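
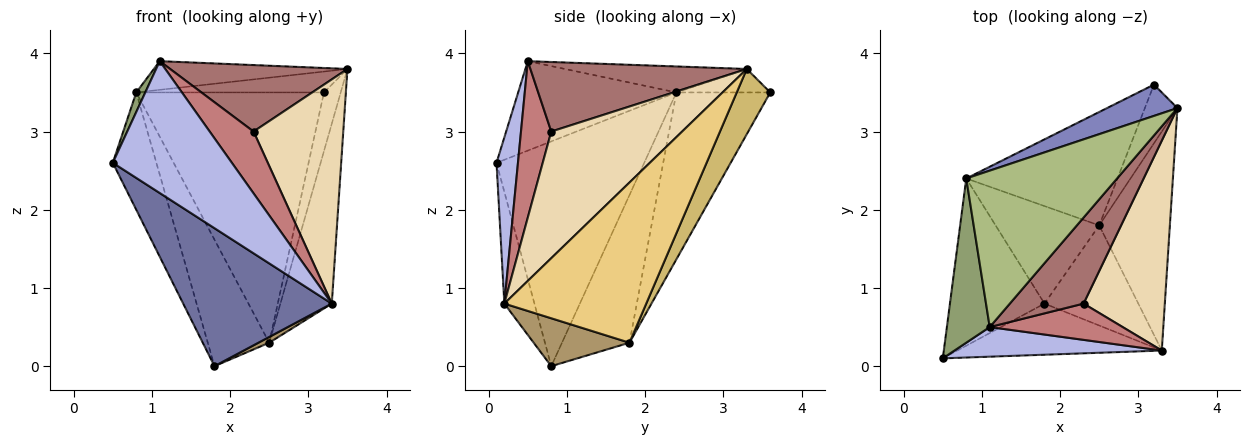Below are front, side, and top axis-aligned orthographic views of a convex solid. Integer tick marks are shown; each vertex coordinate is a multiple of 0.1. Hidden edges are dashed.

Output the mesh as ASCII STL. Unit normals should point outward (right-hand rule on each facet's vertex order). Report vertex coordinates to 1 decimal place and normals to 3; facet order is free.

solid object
 facet normal -0.186 -0.921 -0.341
  outer loop
   vertex 3.3 0.2 0.8
   vertex 0.5 0.1 2.6
   vertex 1.8 0.8 0.0
  endloop
 endfacet
 facet normal -0.267 0.535 0.802
  outer loop
   vertex 0.8 2.4 3.5
   vertex 3.5 3.3 3.8
   vertex 3.2 3.6 3.5
  endloop
 endfacet
 facet normal -0.889 0.262 -0.374
  outer loop
   vertex 0.8 2.4 3.5
   vertex 1.8 0.8 0.0
   vertex 0.5 0.1 2.6
  endloop
 endfacet
 facet normal 0.173 -0.961 0.216
  outer loop
   vertex 1.1 0.5 3.9
   vertex 0.5 0.1 2.6
   vertex 3.3 0.2 0.8
  endloop
 endfacet
 facet normal -0.901 -0.051 0.431
  outer loop
   vertex 1.1 0.5 3.9
   vertex 0.8 2.4 3.5
   vertex 0.5 0.1 2.6
  endloop
 endfacet
 facet normal -0.167 0.178 0.970
  outer loop
   vertex 1.1 0.5 3.9
   vertex 3.5 3.3 3.8
   vertex 0.8 2.4 3.5
  endloop
 endfacet
 facet normal -0.656 0.598 -0.461
  outer loop
   vertex 2.5 1.8 0.3
   vertex 1.8 0.8 0.0
   vertex 0.8 2.4 3.5
  endloop
 endfacet
 facet normal -0.414 0.829 -0.376
  outer loop
   vertex 2.5 1.8 0.3
   vertex 0.8 2.4 3.5
   vertex 3.2 3.6 3.5
  endloop
 endfacet
 facet normal 0.454 -0.051 -0.890
  outer loop
   vertex 2.5 1.8 0.3
   vertex 3.3 0.2 0.8
   vertex 1.8 0.8 0.0
  endloop
 endfacet
 facet normal 0.816 0.408 -0.408
  outer loop
   vertex 2.5 1.8 0.3
   vertex 3.2 3.6 3.5
   vertex 3.5 3.3 3.8
  endloop
 endfacet
 facet normal 0.869 0.315 -0.383
  outer loop
   vertex 2.5 1.8 0.3
   vertex 3.5 3.3 3.8
   vertex 3.3 0.2 0.8
  endloop
 endfacet
 facet normal 0.729 -0.500 0.468
  outer loop
   vertex 2.3 0.8 3.0
   vertex 3.3 0.2 0.8
   vertex 3.5 3.3 3.8
  endloop
 endfacet
 facet normal 0.598 -0.490 0.634
  outer loop
   vertex 2.3 0.8 3.0
   vertex 3.5 3.3 3.8
   vertex 1.1 0.5 3.9
  endloop
 endfacet
 facet normal 0.511 -0.741 0.435
  outer loop
   vertex 2.3 0.8 3.0
   vertex 1.1 0.5 3.9
   vertex 3.3 0.2 0.8
  endloop
 endfacet
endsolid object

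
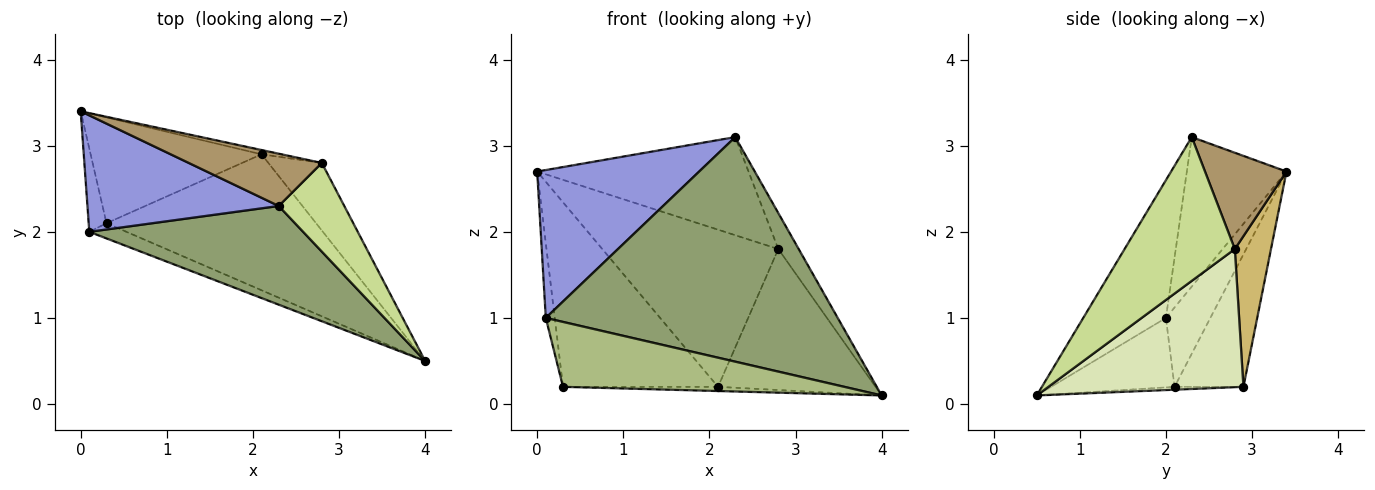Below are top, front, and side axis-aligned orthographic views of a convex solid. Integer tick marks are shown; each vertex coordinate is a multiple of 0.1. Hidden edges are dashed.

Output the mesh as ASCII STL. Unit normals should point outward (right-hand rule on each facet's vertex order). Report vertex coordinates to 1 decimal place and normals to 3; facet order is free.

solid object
 facet normal -0.360 0.809 -0.464
  outer loop
   vertex 2.1 2.9 0.2
   vertex 0.3 2.1 0.2
   vertex 0.0 3.4 2.7
  endloop
 endfacet
 facet normal -0.014 0.031 -0.999
  outer loop
   vertex 2.1 2.9 0.2
   vertex 4.0 0.5 0.1
   vertex 0.3 2.1 0.2
  endloop
 endfacet
 facet normal -0.435 -0.707 0.557
  outer loop
   vertex 0.1 2.0 1.0
   vertex 2.3 2.3 3.1
   vertex 0.0 3.4 2.7
  endloop
 endfacet
 facet normal -0.957 0.193 -0.215
  outer loop
   vertex 0.1 2.0 1.0
   vertex 0.0 3.4 2.7
   vertex 0.3 2.1 0.2
  endloop
 endfacet
 facet normal -0.251 -0.886 0.390
  outer loop
   vertex 0.1 2.0 1.0
   vertex 4.0 0.5 0.1
   vertex 2.3 2.3 3.1
  endloop
 endfacet
 facet normal -0.393 -0.895 -0.210
  outer loop
   vertex 0.1 2.0 1.0
   vertex 0.3 2.1 0.2
   vertex 4.0 0.5 0.1
  endloop
 endfacet
 facet normal 0.897 0.166 0.409
  outer loop
   vertex 2.8 2.8 1.8
   vertex 2.3 2.3 3.1
   vertex 4.0 0.5 0.1
  endloop
 endfacet
 facet normal 0.745 0.602 -0.288
  outer loop
   vertex 2.8 2.8 1.8
   vertex 4.0 0.5 0.1
   vertex 2.1 2.9 0.2
  endloop
 endfacet
 facet normal 0.322 0.835 0.445
  outer loop
   vertex 2.8 2.8 1.8
   vertex 0.0 3.4 2.7
   vertex 2.3 2.3 3.1
  endloop
 endfacet
 facet normal 0.201 0.979 -0.027
  outer loop
   vertex 2.8 2.8 1.8
   vertex 2.1 2.9 0.2
   vertex 0.0 3.4 2.7
  endloop
 endfacet
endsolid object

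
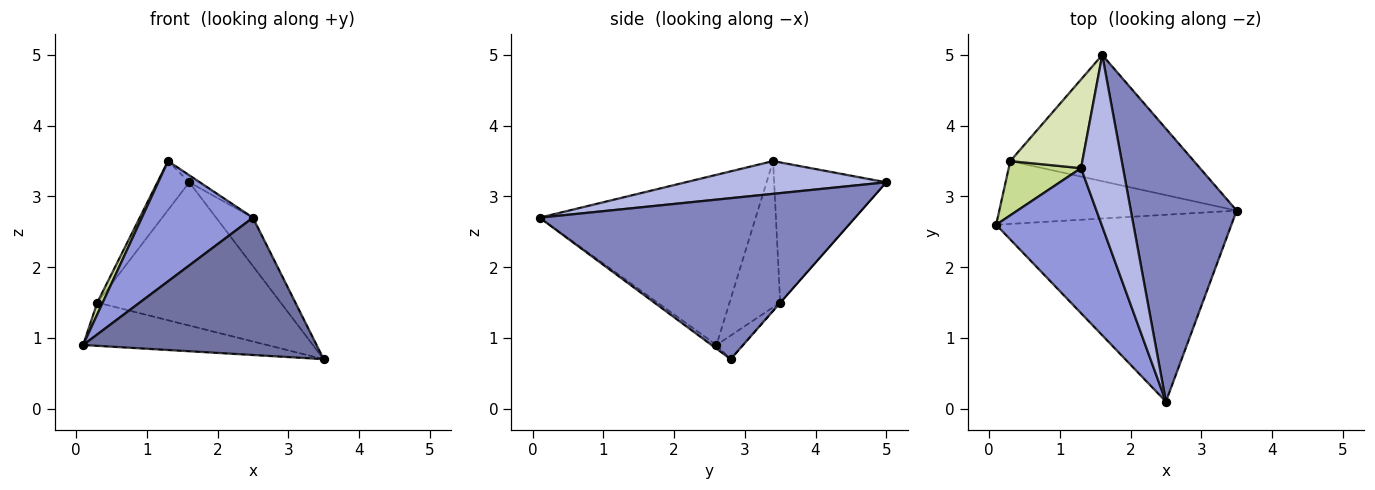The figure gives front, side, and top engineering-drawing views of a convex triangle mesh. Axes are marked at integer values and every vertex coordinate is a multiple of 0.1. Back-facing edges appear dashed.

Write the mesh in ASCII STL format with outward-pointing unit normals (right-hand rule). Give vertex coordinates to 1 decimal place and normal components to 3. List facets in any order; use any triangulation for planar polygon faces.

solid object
 facet normal -0.013 -0.592 -0.806
  outer loop
   vertex 2.5 0.1 2.7
   vertex 0.1 2.6 0.9
   vertex 3.5 2.8 0.7
  endloop
 endfacet
 facet normal 0.832 0.097 0.547
  outer loop
   vertex 1.6 5.0 3.2
   vertex 2.5 0.1 2.7
   vertex 3.5 2.8 0.7
  endloop
 endfacet
 facet normal -0.779 -0.400 0.483
  outer loop
   vertex 1.3 3.4 3.5
   vertex 0.1 2.6 0.9
   vertex 2.5 0.1 2.7
  endloop
 endfacet
 facet normal 0.615 0.032 0.788
  outer loop
   vertex 1.3 3.4 3.5
   vertex 2.5 0.1 2.7
   vertex 1.6 5.0 3.2
  endloop
 endfacet
 facet normal -0.082 0.565 -0.821
  outer loop
   vertex 0.3 3.5 1.5
   vertex 3.5 2.8 0.7
   vertex 0.1 2.6 0.9
  endloop
 endfacet
 facet normal -0.001 0.750 -0.661
  outer loop
   vertex 0.3 3.5 1.5
   vertex 1.6 5.0 3.2
   vertex 3.5 2.8 0.7
  endloop
 endfacet
 facet normal -0.892 -0.096 0.441
  outer loop
   vertex 0.3 3.5 1.5
   vertex 0.1 2.6 0.9
   vertex 1.3 3.4 3.5
  endloop
 endfacet
 facet normal -0.862 0.245 0.443
  outer loop
   vertex 0.3 3.5 1.5
   vertex 1.3 3.4 3.5
   vertex 1.6 5.0 3.2
  endloop
 endfacet
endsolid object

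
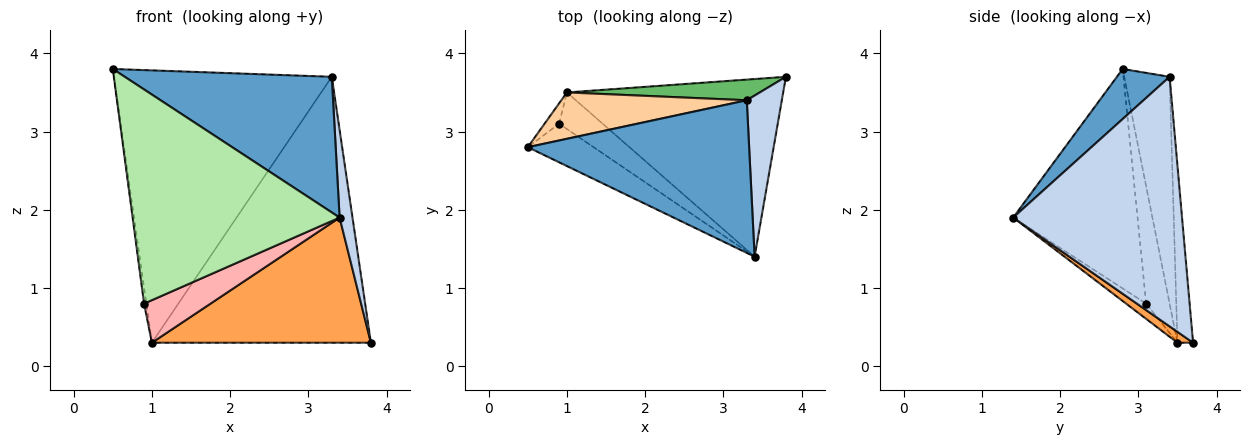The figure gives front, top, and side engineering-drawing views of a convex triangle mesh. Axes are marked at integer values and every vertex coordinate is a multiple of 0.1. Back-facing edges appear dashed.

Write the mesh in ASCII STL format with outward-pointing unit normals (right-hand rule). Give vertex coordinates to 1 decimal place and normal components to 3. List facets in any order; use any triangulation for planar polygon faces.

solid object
 facet normal 0.167 -0.655 0.737
  outer loop
   vertex 3.3 3.4 3.7
   vertex 0.5 2.8 3.8
   vertex 3.4 1.4 1.9
  endloop
 endfacet
 facet normal 0.987 -0.075 0.139
  outer loop
   vertex 3.3 3.4 3.7
   vertex 3.4 1.4 1.9
   vertex 3.8 3.7 0.3
  endloop
 endfacet
 facet normal 0.041 -0.575 -0.817
  outer loop
   vertex 1.0 3.5 0.3
   vertex 3.8 3.7 0.3
   vertex 3.4 1.4 1.9
  endloop
 endfacet
 facet normal -0.201 0.966 0.164
  outer loop
   vertex 1.0 3.5 0.3
   vertex 0.5 2.8 3.8
   vertex 3.3 3.4 3.7
  endloop
 endfacet
 facet normal -0.071 0.994 0.077
  outer loop
   vertex 1.0 3.5 0.3
   vertex 3.3 3.4 3.7
   vertex 3.8 3.7 0.3
  endloop
 endfacet
 facet normal -0.509 -0.847 -0.153
  outer loop
   vertex 0.9 3.1 0.8
   vertex 3.4 1.4 1.9
   vertex 0.5 2.8 3.8
  endloop
 endfacet
 facet normal -0.988 0.094 -0.122
  outer loop
   vertex 0.9 3.1 0.8
   vertex 0.5 2.8 3.8
   vertex 1.0 3.5 0.3
  endloop
 endfacet
 facet normal -0.223 -0.739 -0.636
  outer loop
   vertex 0.9 3.1 0.8
   vertex 1.0 3.5 0.3
   vertex 3.4 1.4 1.9
  endloop
 endfacet
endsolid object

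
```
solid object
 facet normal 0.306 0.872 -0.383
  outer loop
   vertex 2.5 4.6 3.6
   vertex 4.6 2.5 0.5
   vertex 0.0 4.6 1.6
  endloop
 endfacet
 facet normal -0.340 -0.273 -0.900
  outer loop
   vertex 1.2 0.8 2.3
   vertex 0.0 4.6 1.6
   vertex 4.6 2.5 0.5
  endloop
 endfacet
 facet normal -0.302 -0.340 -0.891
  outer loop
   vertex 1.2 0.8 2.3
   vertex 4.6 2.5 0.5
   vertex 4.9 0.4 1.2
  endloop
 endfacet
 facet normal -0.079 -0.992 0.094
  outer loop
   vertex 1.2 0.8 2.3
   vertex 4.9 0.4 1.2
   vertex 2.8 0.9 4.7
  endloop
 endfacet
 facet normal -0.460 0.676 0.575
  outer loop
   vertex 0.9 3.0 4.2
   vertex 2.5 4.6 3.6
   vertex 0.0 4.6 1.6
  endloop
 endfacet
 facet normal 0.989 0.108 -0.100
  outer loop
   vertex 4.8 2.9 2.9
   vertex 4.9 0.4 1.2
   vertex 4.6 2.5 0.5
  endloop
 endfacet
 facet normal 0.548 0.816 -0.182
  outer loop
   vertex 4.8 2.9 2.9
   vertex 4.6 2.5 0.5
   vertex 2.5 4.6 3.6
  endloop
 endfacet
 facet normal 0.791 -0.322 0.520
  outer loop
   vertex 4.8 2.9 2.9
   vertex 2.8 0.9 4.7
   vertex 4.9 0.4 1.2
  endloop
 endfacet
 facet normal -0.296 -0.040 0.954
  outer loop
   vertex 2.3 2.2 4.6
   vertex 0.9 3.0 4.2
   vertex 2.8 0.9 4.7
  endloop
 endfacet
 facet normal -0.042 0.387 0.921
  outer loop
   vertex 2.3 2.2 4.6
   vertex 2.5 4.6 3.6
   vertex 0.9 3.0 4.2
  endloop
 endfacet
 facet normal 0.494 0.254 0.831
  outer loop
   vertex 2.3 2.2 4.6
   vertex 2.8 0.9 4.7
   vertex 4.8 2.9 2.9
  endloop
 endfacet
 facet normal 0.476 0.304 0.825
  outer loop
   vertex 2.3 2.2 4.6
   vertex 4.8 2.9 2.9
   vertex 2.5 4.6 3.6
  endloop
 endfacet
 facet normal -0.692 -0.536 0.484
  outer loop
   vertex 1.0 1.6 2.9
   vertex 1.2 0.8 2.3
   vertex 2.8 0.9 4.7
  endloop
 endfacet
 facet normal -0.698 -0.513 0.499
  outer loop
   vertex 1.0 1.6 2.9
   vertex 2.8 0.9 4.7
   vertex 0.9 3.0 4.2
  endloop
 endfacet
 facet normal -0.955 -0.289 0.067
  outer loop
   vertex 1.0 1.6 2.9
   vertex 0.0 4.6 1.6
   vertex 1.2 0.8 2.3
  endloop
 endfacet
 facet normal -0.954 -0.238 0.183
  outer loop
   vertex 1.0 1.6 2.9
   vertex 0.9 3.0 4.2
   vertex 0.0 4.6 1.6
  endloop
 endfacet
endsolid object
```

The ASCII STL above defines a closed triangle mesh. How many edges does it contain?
24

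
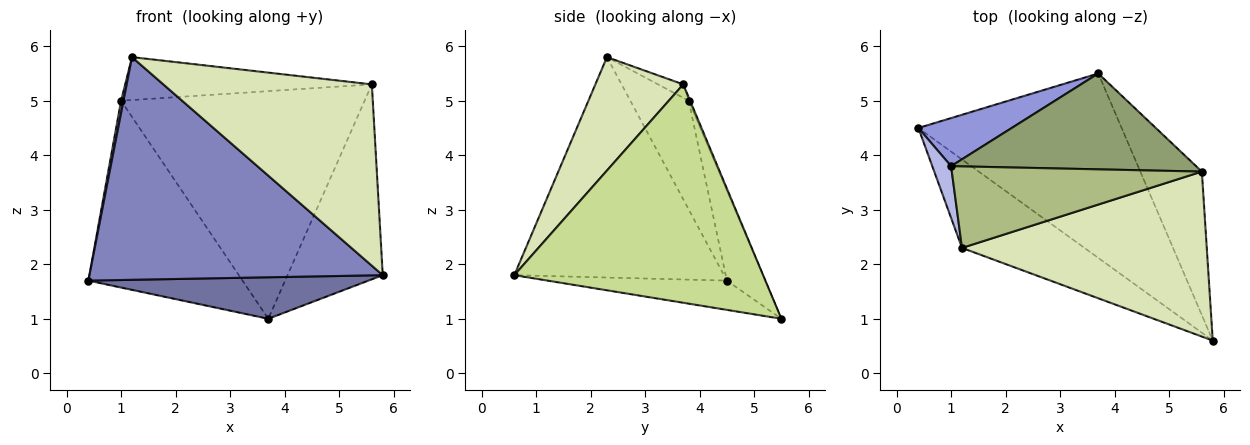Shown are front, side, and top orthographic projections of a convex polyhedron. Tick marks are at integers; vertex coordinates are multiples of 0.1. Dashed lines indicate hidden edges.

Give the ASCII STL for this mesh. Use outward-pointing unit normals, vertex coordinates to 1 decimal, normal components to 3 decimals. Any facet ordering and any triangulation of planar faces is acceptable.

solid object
 facet normal -0.139 -0.217 -0.966
  outer loop
   vertex 3.7 5.5 1.0
   vertex 5.8 0.6 1.8
   vertex 0.4 4.5 1.7
  endloop
 endfacet
 facet normal -0.553 -0.774 -0.307
  outer loop
   vertex 1.2 2.3 5.8
   vertex 0.4 4.5 1.7
   vertex 5.8 0.6 1.8
  endloop
 endfacet
 facet normal -0.234 0.942 0.242
  outer loop
   vertex 1.0 3.8 5.0
   vertex 3.7 5.5 1.0
   vertex 0.4 4.5 1.7
  endloop
 endfacet
 facet normal -0.985 -0.040 0.170
  outer loop
   vertex 1.0 3.8 5.0
   vertex 0.4 4.5 1.7
   vertex 1.2 2.3 5.8
  endloop
 endfacet
 facet normal -0.005 0.922 0.388
  outer loop
   vertex 5.6 3.7 5.3
   vertex 3.7 5.5 1.0
   vertex 1.0 3.8 5.0
  endloop
 endfacet
 facet normal -0.048 0.465 0.884
  outer loop
   vertex 5.6 3.7 5.3
   vertex 1.0 3.8 5.0
   vertex 1.2 2.3 5.8
  endloop
 endfacet
 facet normal 0.903 0.346 -0.254
  outer loop
   vertex 5.6 3.7 5.3
   vertex 5.8 0.6 1.8
   vertex 3.7 5.5 1.0
  endloop
 endfacet
 facet normal 0.298 -0.706 0.642
  outer loop
   vertex 5.6 3.7 5.3
   vertex 1.2 2.3 5.8
   vertex 5.8 0.6 1.8
  endloop
 endfacet
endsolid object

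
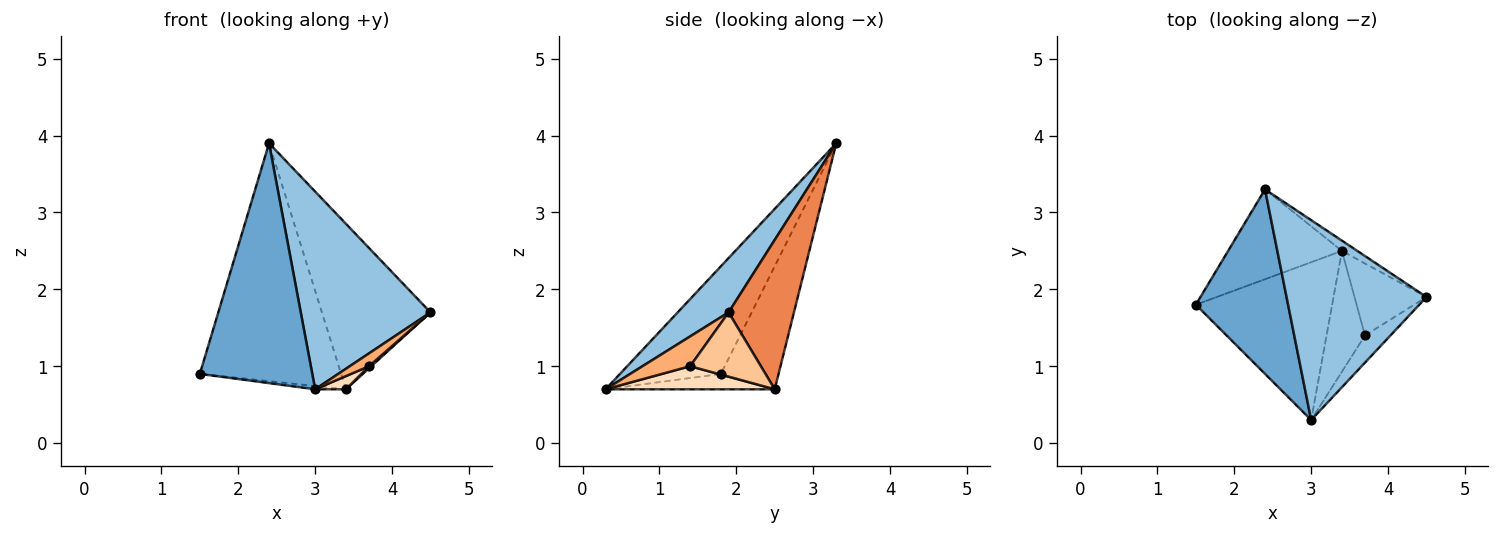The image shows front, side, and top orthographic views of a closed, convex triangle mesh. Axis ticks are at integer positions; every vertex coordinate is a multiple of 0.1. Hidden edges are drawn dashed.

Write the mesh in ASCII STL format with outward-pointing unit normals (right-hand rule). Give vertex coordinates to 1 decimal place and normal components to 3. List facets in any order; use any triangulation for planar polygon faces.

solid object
 facet normal -0.580 -0.646 0.497
  outer loop
   vertex 2.4 3.3 3.9
   vertex 1.5 1.8 0.9
   vertex 3.0 0.3 0.7
  endloop
 endfacet
 facet normal 0.266 -0.678 0.685
  outer loop
   vertex 2.4 3.3 3.9
   vertex 3.0 0.3 0.7
   vertex 4.5 1.9 1.7
  endloop
 endfacet
 facet normal -0.112 0.020 -0.993
  outer loop
   vertex 3.4 2.5 0.7
   vertex 3.0 0.3 0.7
   vertex 1.5 1.8 0.9
  endloop
 endfacet
 facet normal -0.357 0.874 -0.330
  outer loop
   vertex 3.4 2.5 0.7
   vertex 1.5 1.8 0.9
   vertex 2.4 3.3 3.9
  endloop
 endfacet
 facet normal 0.515 0.856 -0.053
  outer loop
   vertex 3.4 2.5 0.7
   vertex 2.4 3.3 3.9
   vertex 4.5 1.9 1.7
  endloop
 endfacet
 facet normal 0.727 -0.293 -0.621
  outer loop
   vertex 3.7 1.4 1.0
   vertex 4.5 1.9 1.7
   vertex 3.0 0.3 0.7
  endloop
 endfacet
 facet normal 0.666 -0.022 -0.746
  outer loop
   vertex 3.7 1.4 1.0
   vertex 3.4 2.5 0.7
   vertex 4.5 1.9 1.7
  endloop
 endfacet
 facet normal 0.512 -0.093 -0.854
  outer loop
   vertex 3.7 1.4 1.0
   vertex 3.0 0.3 0.7
   vertex 3.4 2.5 0.7
  endloop
 endfacet
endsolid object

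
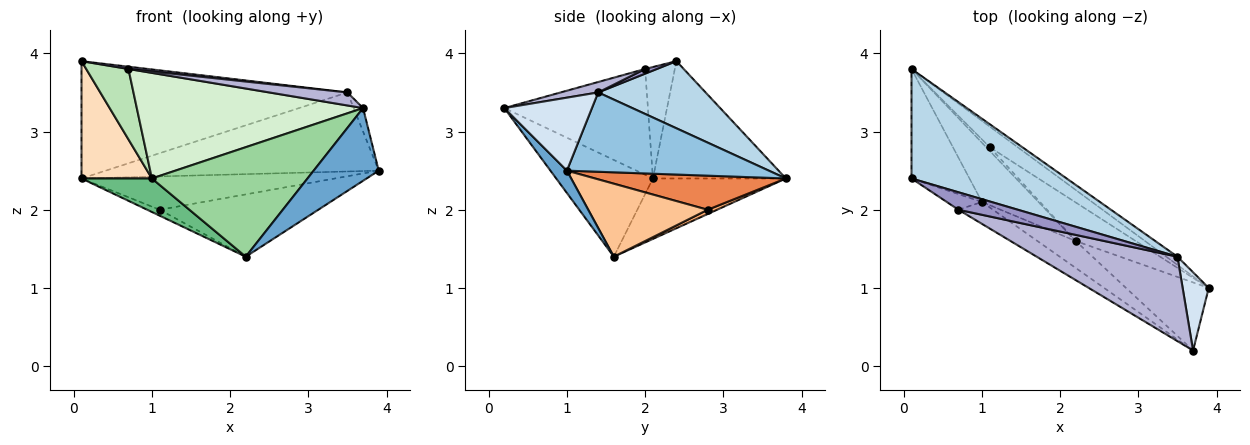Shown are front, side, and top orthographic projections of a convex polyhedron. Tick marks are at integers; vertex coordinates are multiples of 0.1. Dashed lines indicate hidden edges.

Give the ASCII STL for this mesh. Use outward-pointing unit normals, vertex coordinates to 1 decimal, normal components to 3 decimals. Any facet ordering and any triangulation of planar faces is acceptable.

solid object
 facet normal 0.182 -0.718 -0.672
  outer loop
   vertex 3.7 0.2 3.3
   vertex 2.2 1.6 1.4
   vertex 3.9 1.0 2.5
  endloop
 endfacet
 facet normal 0.593 0.801 -0.083
  outer loop
   vertex 3.5 1.4 3.5
   vertex 3.9 1.0 2.5
   vertex 0.1 3.8 2.4
  endloop
 endfacet
 facet normal 0.283 0.701 0.654
  outer loop
   vertex 3.5 1.4 3.5
   vertex 0.1 3.8 2.4
   vertex 0.1 2.4 3.9
  endloop
 endfacet
 facet normal 0.937 0.100 0.335
  outer loop
   vertex 3.5 1.4 3.5
   vertex 3.7 0.2 3.3
   vertex 3.9 1.0 2.5
  endloop
 endfacet
 facet normal 0.540 0.716 -0.442
  outer loop
   vertex 1.1 2.8 2.0
   vertex 0.1 3.8 2.4
   vertex 3.9 1.0 2.5
  endloop
 endfacet
 facet normal 0.537 0.716 -0.447
  outer loop
   vertex 1.1 2.8 2.0
   vertex 2.2 1.6 1.4
   vertex 0.1 3.8 2.4
  endloop
 endfacet
 facet normal 0.539 0.716 -0.443
  outer loop
   vertex 1.1 2.8 2.0
   vertex 3.9 1.0 2.5
   vertex 2.2 1.6 1.4
  endloop
 endfacet
 facet normal -0.810 -0.429 -0.400
  outer loop
   vertex 1.0 2.1 2.4
   vertex 0.1 2.4 3.9
   vertex 0.1 3.8 2.4
  endloop
 endfacet
 facet normal -0.681 -0.361 -0.637
  outer loop
   vertex 1.0 2.1 2.4
   vertex 0.1 3.8 2.4
   vertex 2.2 1.6 1.4
  endloop
 endfacet
 facet normal -0.517 -0.831 -0.205
  outer loop
   vertex 1.0 2.1 2.4
   vertex 2.2 1.6 1.4
   vertex 3.7 0.2 3.3
  endloop
 endfacet
 facet normal -0.566 -0.805 -0.179
  outer loop
   vertex 0.7 2.0 3.8
   vertex 0.1 2.4 3.9
   vertex 1.0 2.1 2.4
  endloop
 endfacet
 facet normal -0.528 -0.832 -0.172
  outer loop
   vertex 0.7 2.0 3.8
   vertex 1.0 2.1 2.4
   vertex 3.7 0.2 3.3
  endloop
 endfacet
 facet normal 0.078 -0.130 0.988
  outer loop
   vertex 0.7 2.0 3.8
   vertex 3.5 1.4 3.5
   vertex 0.1 2.4 3.9
  endloop
 endfacet
 facet normal 0.073 -0.152 0.986
  outer loop
   vertex 0.7 2.0 3.8
   vertex 3.7 0.2 3.3
   vertex 3.5 1.4 3.5
  endloop
 endfacet
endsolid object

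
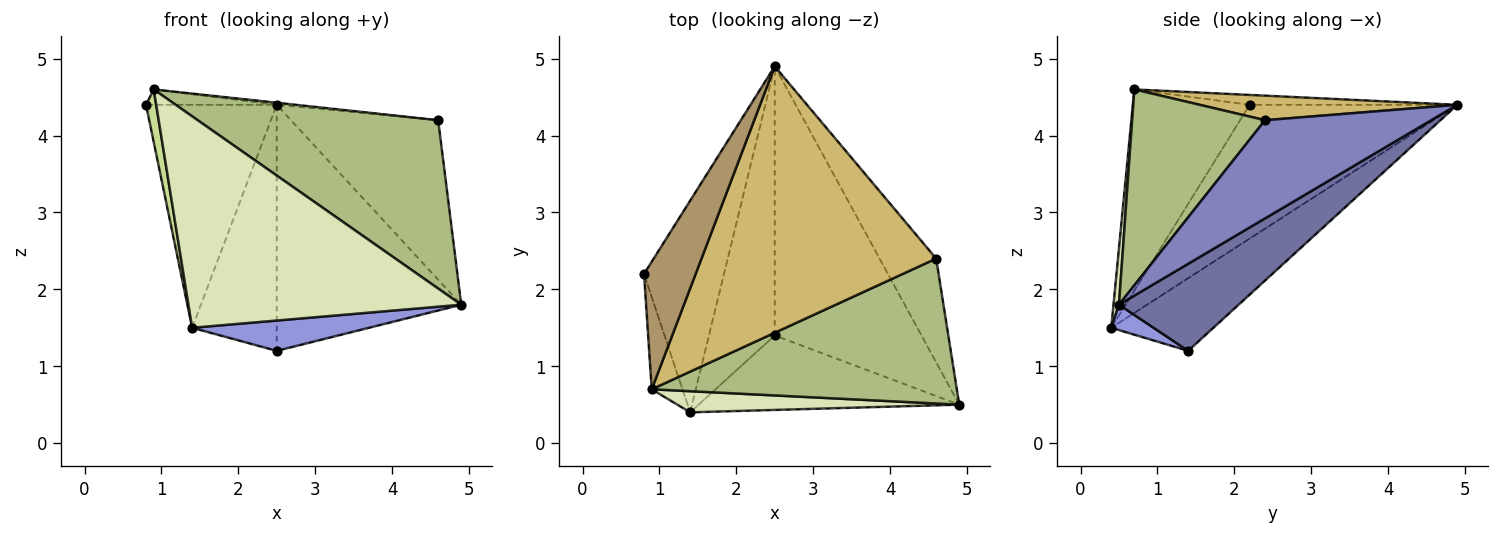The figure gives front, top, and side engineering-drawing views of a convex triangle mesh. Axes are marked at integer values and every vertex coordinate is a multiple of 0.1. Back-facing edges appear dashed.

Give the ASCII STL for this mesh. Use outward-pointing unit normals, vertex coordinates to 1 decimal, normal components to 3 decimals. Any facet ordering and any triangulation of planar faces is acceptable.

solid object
 facet normal 0.401 0.618 -0.676
  outer loop
   vertex 2.5 1.4 1.2
   vertex 2.5 4.9 4.4
   vertex 4.9 0.5 1.8
  endloop
 endfacet
 facet normal 0.687 0.609 -0.396
  outer loop
   vertex 4.6 2.4 4.2
   vertex 4.9 0.5 1.8
   vertex 2.5 4.9 4.4
  endloop
 endfacet
 facet normal 0.090 -0.376 -0.922
  outer loop
   vertex 1.4 0.4 1.5
   vertex 2.5 1.4 1.2
   vertex 4.9 0.5 1.8
  endloop
 endfacet
 facet normal -0.755 0.475 -0.451
  outer loop
   vertex 1.4 0.4 1.5
   vertex 0.8 2.2 4.4
   vertex 2.5 4.9 4.4
  endloop
 endfacet
 facet normal -0.632 0.523 -0.572
  outer loop
   vertex 1.4 0.4 1.5
   vertex 2.5 4.9 4.4
   vertex 2.5 1.4 1.2
  endloop
 endfacet
 facet normal 0.386 -0.699 0.602
  outer loop
   vertex 0.9 0.7 4.6
   vertex 4.9 0.5 1.8
   vertex 4.6 2.4 4.2
  endloop
 endfacet
 facet normal -0.985 -0.086 -0.151
  outer loop
   vertex 0.9 0.7 4.6
   vertex 0.8 2.2 4.4
   vertex 1.4 0.4 1.5
  endloop
 endfacet
 facet normal 0.020 -0.995 0.099
  outer loop
   vertex 0.9 0.7 4.6
   vertex 1.4 0.4 1.5
   vertex 4.9 0.5 1.8
  endloop
 endfacet
 facet normal -0.187 0.118 0.975
  outer loop
   vertex 0.9 0.7 4.6
   vertex 2.5 4.9 4.4
   vertex 0.8 2.2 4.4
  endloop
 endfacet
 facet normal 0.104 0.008 0.995
  outer loop
   vertex 0.9 0.7 4.6
   vertex 4.6 2.4 4.2
   vertex 2.5 4.9 4.4
  endloop
 endfacet
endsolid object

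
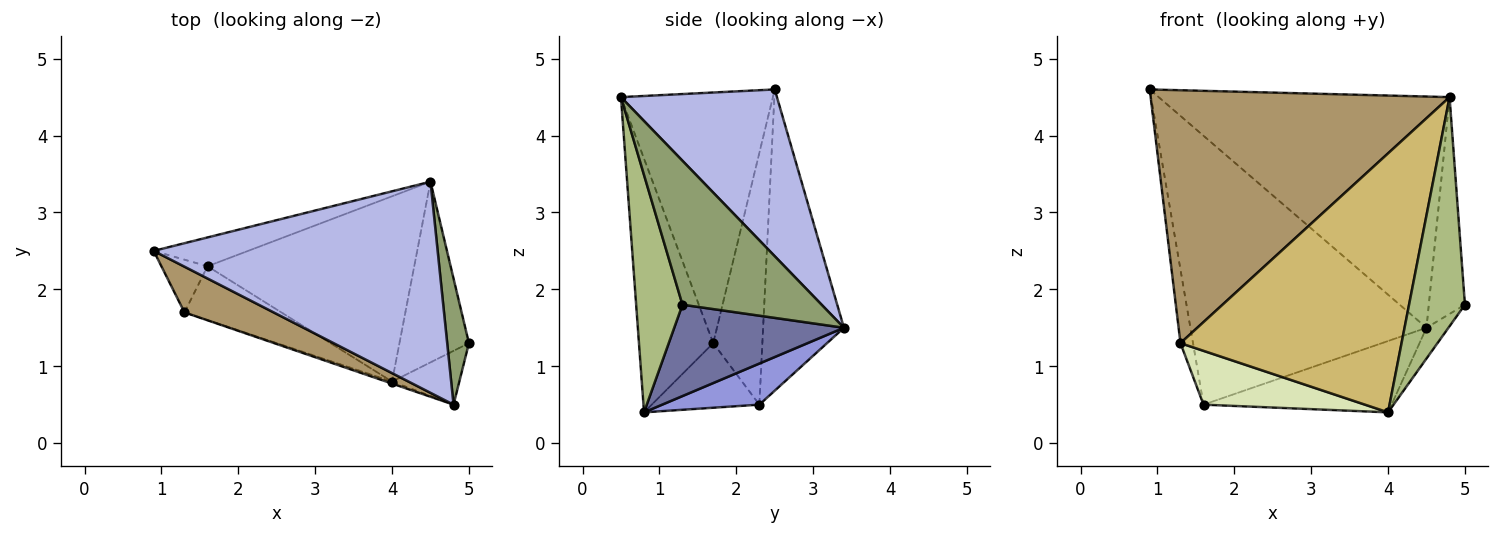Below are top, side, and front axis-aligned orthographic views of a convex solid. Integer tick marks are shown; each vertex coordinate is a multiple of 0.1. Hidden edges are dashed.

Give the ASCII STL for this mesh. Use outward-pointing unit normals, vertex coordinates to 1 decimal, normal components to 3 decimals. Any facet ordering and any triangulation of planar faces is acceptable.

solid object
 facet normal 0.792 0.102 -0.602
  outer loop
   vertex 4.0 0.8 0.4
   vertex 4.5 3.4 1.5
   vertex 5.0 1.3 1.8
  endloop
 endfacet
 facet normal -0.322 0.941 -0.101
  outer loop
   vertex 1.6 2.3 0.5
   vertex 0.9 2.5 4.6
   vertex 4.5 3.4 1.5
  endloop
 endfacet
 facet normal 0.182 0.353 -0.918
  outer loop
   vertex 1.6 2.3 0.5
   vertex 4.5 3.4 1.5
   vertex 4.0 0.8 0.4
  endloop
 endfacet
 facet normal 0.368 0.687 0.627
  outer loop
   vertex 4.8 0.5 4.5
   vertex 4.5 3.4 1.5
   vertex 0.9 2.5 4.6
  endloop
 endfacet
 facet normal 0.958 0.249 0.145
  outer loop
   vertex 4.8 0.5 4.5
   vertex 5.0 1.3 1.8
   vertex 4.5 3.4 1.5
  endloop
 endfacet
 facet normal 0.628 -0.758 -0.178
  outer loop
   vertex 4.8 0.5 4.5
   vertex 4.0 0.8 0.4
   vertex 5.0 1.3 1.8
  endloop
 endfacet
 facet normal -0.954 0.244 -0.175
  outer loop
   vertex 1.3 1.7 1.3
   vertex 0.9 2.5 4.6
   vertex 1.6 2.3 0.5
  endloop
 endfacet
 facet normal -0.426 -0.640 -0.640
  outer loop
   vertex 1.3 1.7 1.3
   vertex 1.6 2.3 0.5
   vertex 4.0 0.8 0.4
  endloop
 endfacet
 facet normal -0.447 -0.880 0.159
  outer loop
   vertex 1.3 1.7 1.3
   vertex 4.8 0.5 4.5
   vertex 0.9 2.5 4.6
  endloop
 endfacet
 facet normal -0.318 -0.948 -0.007
  outer loop
   vertex 1.3 1.7 1.3
   vertex 4.0 0.8 0.4
   vertex 4.8 0.5 4.5
  endloop
 endfacet
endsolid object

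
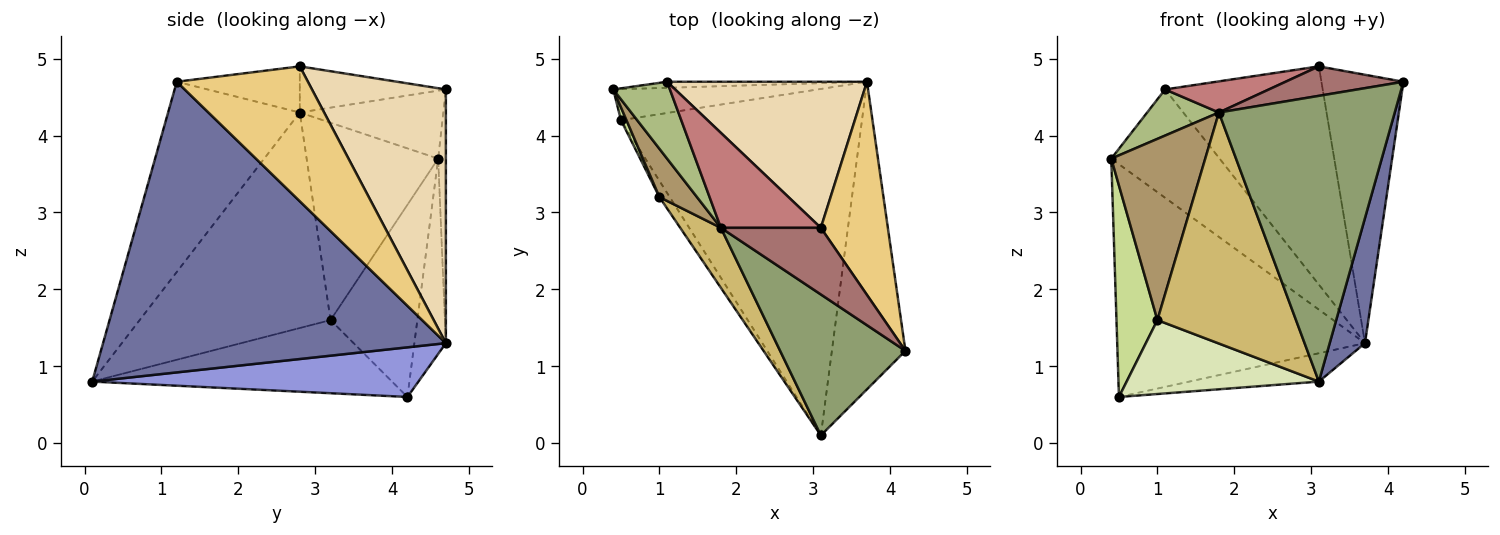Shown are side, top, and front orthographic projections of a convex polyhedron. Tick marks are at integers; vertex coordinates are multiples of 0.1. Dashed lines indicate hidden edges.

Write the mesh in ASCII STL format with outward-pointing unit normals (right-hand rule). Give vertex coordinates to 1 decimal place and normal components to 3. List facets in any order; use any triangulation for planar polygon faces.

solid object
 facet normal 0.965 -0.099 -0.244
  outer loop
   vertex 3.1 0.1 0.8
   vertex 3.7 4.7 1.3
   vertex 4.2 1.2 4.7
  endloop
 endfacet
 facet normal -0.125 0.983 -0.131
  outer loop
   vertex 0.5 4.2 0.6
   vertex 0.4 4.6 3.7
   vertex 3.7 4.7 1.3
  endloop
 endfacet
 facet normal 0.201 0.080 -0.976
  outer loop
   vertex 0.5 4.2 0.6
   vertex 3.7 4.7 1.3
   vertex 3.1 0.1 0.8
  endloop
 endfacet
 facet normal -0.071 0.996 -0.056
  outer loop
   vertex 1.1 4.7 4.6
   vertex 3.7 4.7 1.3
   vertex 0.4 4.6 3.7
  endloop
 endfacet
 facet normal -0.558 -0.745 0.367
  outer loop
   vertex 1.8 2.8 4.3
   vertex 3.1 0.1 0.8
   vertex 4.2 1.2 4.7
  endloop
 endfacet
 facet normal -0.717 -0.359 0.598
  outer loop
   vertex 1.8 2.8 4.3
   vertex 1.1 4.7 4.6
   vertex 0.4 4.6 3.7
  endloop
 endfacet
 facet normal -0.904 -0.426 0.026
  outer loop
   vertex 1.0 3.2 1.6
   vertex 0.4 4.6 3.7
   vertex 0.5 4.2 0.6
  endloop
 endfacet
 facet normal -0.836 -0.536 -0.118
  outer loop
   vertex 1.0 3.2 1.6
   vertex 0.5 4.2 0.6
   vertex 3.1 0.1 0.8
  endloop
 endfacet
 facet normal -0.804 -0.574 0.153
  outer loop
   vertex 1.0 3.2 1.6
   vertex 1.8 2.8 4.3
   vertex 0.4 4.6 3.7
  endloop
 endfacet
 facet normal -0.800 -0.581 0.151
  outer loop
   vertex 1.0 3.2 1.6
   vertex 3.1 0.1 0.8
   vertex 1.8 2.8 4.3
  endloop
 endfacet
 facet normal 0.781 0.489 0.388
  outer loop
   vertex 3.1 2.8 4.9
   vertex 4.2 1.2 4.7
   vertex 3.7 4.7 1.3
  endloop
 endfacet
 facet normal 0.577 0.679 0.454
  outer loop
   vertex 3.1 2.8 4.9
   vertex 3.7 4.7 1.3
   vertex 1.1 4.7 4.6
  endloop
 endfacet
 facet normal -0.389 -0.373 0.843
  outer loop
   vertex 3.1 2.8 4.9
   vertex 1.8 2.8 4.3
   vertex 4.2 1.2 4.7
  endloop
 endfacet
 facet normal -0.402 -0.285 0.870
  outer loop
   vertex 3.1 2.8 4.9
   vertex 1.1 4.7 4.6
   vertex 1.8 2.8 4.3
  endloop
 endfacet
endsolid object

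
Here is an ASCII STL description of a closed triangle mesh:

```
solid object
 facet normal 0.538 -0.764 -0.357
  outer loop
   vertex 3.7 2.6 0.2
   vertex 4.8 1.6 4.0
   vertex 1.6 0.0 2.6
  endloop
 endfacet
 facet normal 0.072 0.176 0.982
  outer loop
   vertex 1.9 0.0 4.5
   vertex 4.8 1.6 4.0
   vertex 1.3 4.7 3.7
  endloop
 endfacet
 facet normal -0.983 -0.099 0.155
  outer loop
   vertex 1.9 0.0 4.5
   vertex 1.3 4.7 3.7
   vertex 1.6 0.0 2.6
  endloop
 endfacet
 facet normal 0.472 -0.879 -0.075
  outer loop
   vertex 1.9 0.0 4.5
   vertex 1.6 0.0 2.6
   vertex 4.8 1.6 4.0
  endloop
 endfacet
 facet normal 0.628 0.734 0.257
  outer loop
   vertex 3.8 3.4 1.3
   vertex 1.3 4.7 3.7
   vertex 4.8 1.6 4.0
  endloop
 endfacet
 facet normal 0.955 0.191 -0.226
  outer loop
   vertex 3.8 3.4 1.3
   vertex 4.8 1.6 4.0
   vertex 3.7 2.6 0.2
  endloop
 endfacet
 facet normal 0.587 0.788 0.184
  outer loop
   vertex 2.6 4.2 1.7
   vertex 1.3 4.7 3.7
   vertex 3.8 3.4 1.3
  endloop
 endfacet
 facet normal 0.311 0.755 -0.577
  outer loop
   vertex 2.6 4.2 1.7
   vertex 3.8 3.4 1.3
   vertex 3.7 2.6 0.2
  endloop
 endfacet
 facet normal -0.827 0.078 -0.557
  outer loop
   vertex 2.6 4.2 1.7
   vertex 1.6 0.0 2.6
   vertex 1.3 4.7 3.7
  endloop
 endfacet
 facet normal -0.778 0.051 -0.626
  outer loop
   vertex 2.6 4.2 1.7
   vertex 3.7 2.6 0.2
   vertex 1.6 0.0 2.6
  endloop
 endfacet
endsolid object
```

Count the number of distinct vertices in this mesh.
7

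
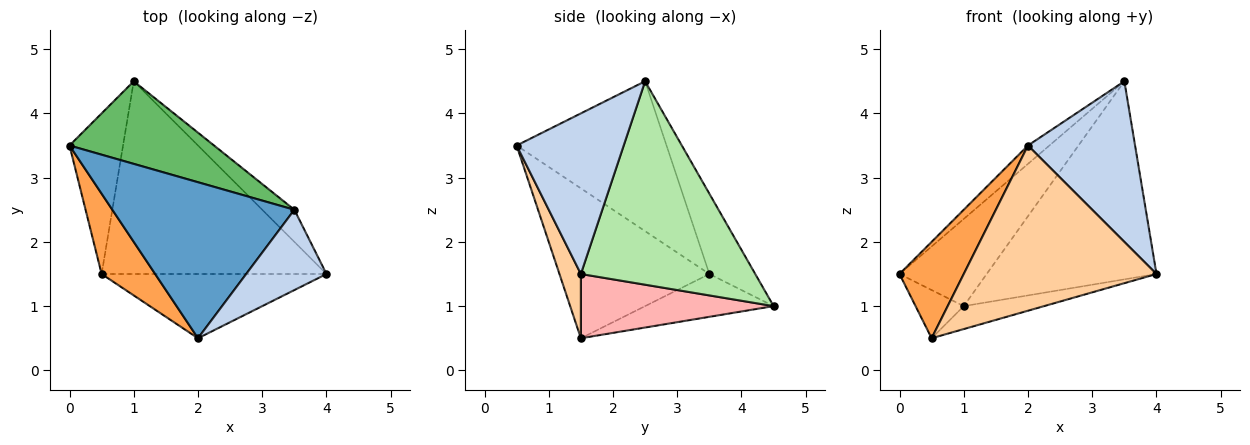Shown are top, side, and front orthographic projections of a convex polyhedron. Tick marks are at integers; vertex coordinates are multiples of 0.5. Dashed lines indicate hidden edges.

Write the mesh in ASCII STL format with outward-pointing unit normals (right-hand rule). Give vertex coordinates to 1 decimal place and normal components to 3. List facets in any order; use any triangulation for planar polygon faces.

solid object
 facet normal -0.633 0.090 0.769
  outer loop
   vertex 3.5 2.5 4.5
   vertex 0.0 3.5 1.5
   vertex 2.0 0.5 3.5
  endloop
 endfacet
 facet normal 0.667 -0.667 0.333
  outer loop
   vertex 3.5 2.5 4.5
   vertex 2.0 0.5 3.5
   vertex 4.0 1.5 1.5
  endloop
 endfacet
 facet normal -0.873 -0.374 0.312
  outer loop
   vertex 0.5 1.5 0.5
   vertex 2.0 0.5 3.5
   vertex 0.0 3.5 1.5
  endloop
 endfacet
 facet normal 0.103 -0.927 -0.361
  outer loop
   vertex 0.5 1.5 0.5
   vertex 4.0 1.5 1.5
   vertex 2.0 0.5 3.5
  endloop
 endfacet
 facet normal -0.357 0.678 0.642
  outer loop
   vertex 1.0 4.5 1.0
   vertex 0.0 3.5 1.5
   vertex 3.5 2.5 4.5
  endloop
 endfacet
 facet normal 0.712 0.693 -0.112
  outer loop
   vertex 1.0 4.5 1.0
   vertex 3.5 2.5 4.5
   vertex 4.0 1.5 1.5
  endloop
 endfacet
 facet normal -0.608 0.228 -0.760
  outer loop
   vertex 1.0 4.5 1.0
   vertex 0.5 1.5 0.5
   vertex 0.0 3.5 1.5
  endloop
 endfacet
 facet normal 0.273 0.114 -0.955
  outer loop
   vertex 1.0 4.5 1.0
   vertex 4.0 1.5 1.5
   vertex 0.5 1.5 0.5
  endloop
 endfacet
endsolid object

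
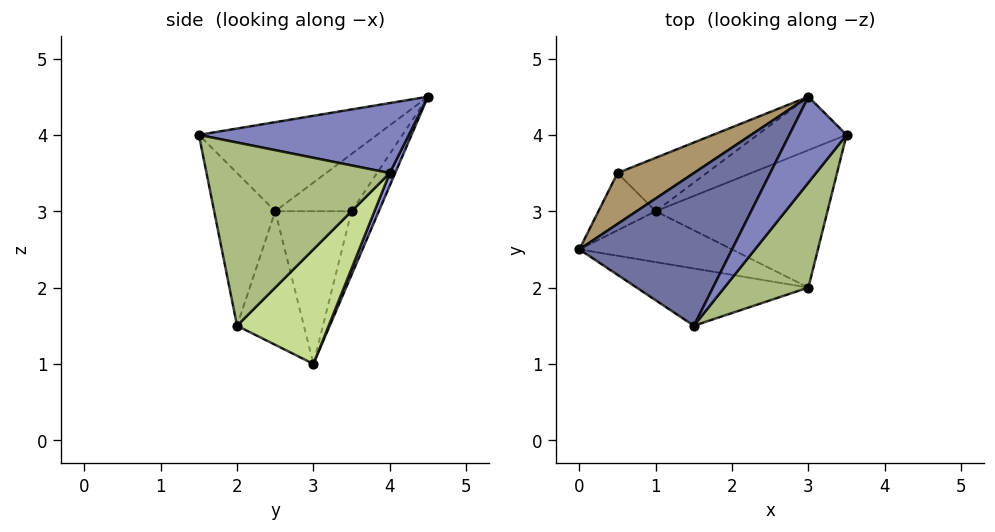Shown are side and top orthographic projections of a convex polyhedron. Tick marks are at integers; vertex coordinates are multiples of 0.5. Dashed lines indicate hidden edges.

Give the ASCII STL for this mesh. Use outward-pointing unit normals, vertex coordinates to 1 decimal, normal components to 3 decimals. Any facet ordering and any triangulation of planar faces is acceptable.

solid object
 facet normal -0.501 0.107 0.859
  outer loop
   vertex 3.0 4.5 4.5
   vertex 0.0 2.5 3.0
   vertex 1.5 1.5 4.0
  endloop
 endfacet
 facet normal 0.694 -0.442 0.568
  outer loop
   vertex 3.0 4.5 4.5
   vertex 1.5 1.5 4.0
   vertex 3.5 4.0 3.5
  endloop
 endfacet
 facet normal 0.060 0.905 -0.422
  outer loop
   vertex 3.0 4.5 4.5
   vertex 3.5 4.0 3.5
   vertex 1.0 3.0 1.0
  endloop
 endfacet
 facet normal -0.330 -0.868 -0.372
  outer loop
   vertex 3.0 2.0 1.5
   vertex 1.5 1.5 4.0
   vertex 0.0 2.5 3.0
  endloop
 endfacet
 facet normal -0.335 -0.861 -0.383
  outer loop
   vertex 3.0 2.0 1.5
   vertex 0.0 2.5 3.0
   vertex 1.0 3.0 1.0
  endloop
 endfacet
 facet normal 0.764 -0.541 0.350
  outer loop
   vertex 3.0 2.0 1.5
   vertex 3.5 4.0 3.5
   vertex 1.5 1.5 4.0
  endloop
 endfacet
 facet normal 0.456 0.570 -0.684
  outer loop
   vertex 3.0 2.0 1.5
   vertex 1.0 3.0 1.0
   vertex 3.5 4.0 3.5
  endloop
 endfacet
 facet normal -0.848 0.424 -0.318
  outer loop
   vertex 0.5 3.5 3.0
   vertex 1.0 3.0 1.0
   vertex 0.0 2.5 3.0
  endloop
 endfacet
 facet normal -0.575 0.287 0.766
  outer loop
   vertex 0.5 3.5 3.0
   vertex 0.0 2.5 3.0
   vertex 3.0 4.5 4.5
  endloop
 endfacet
 facet normal -0.204 0.937 -0.285
  outer loop
   vertex 0.5 3.5 3.0
   vertex 3.0 4.5 4.5
   vertex 1.0 3.0 1.0
  endloop
 endfacet
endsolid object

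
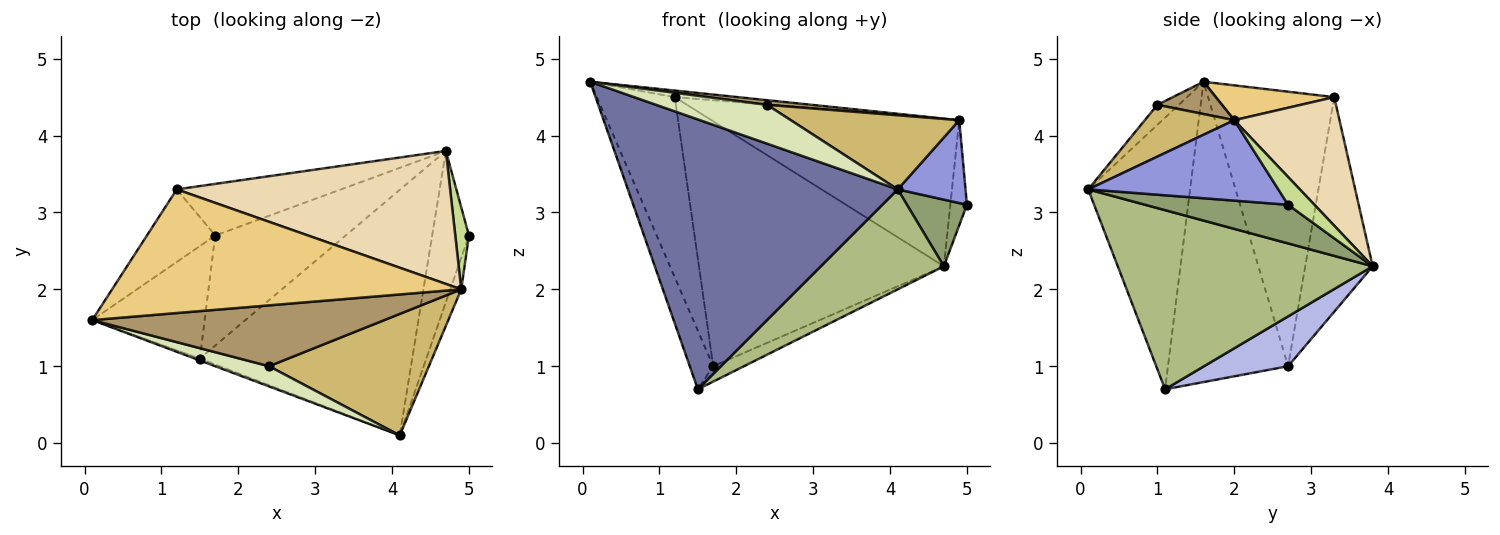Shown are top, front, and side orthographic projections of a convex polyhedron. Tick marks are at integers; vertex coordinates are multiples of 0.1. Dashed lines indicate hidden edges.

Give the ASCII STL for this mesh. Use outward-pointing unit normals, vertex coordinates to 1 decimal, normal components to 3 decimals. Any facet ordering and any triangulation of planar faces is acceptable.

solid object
 facet normal -0.353 -0.936 -0.007
  outer loop
   vertex 1.5 1.1 0.7
   vertex 4.1 0.1 3.3
   vertex 0.1 1.6 4.7
  endloop
 endfacet
 facet normal -0.921 0.180 -0.345
  outer loop
   vertex 1.7 2.7 1.0
   vertex 1.5 1.1 0.7
   vertex 0.1 1.6 4.7
  endloop
 endfacet
 facet normal 0.934 -0.333 -0.127
  outer loop
   vertex 4.9 2.0 4.2
   vertex 4.1 0.1 3.3
   vertex 5.0 2.7 3.1
  endloop
 endfacet
 facet normal 0.354 0.129 -0.926
  outer loop
   vertex 4.7 3.8 2.3
   vertex 1.5 1.1 0.7
   vertex 1.7 2.7 1.0
  endloop
 endfacet
 facet normal 0.693 -0.291 -0.660
  outer loop
   vertex 4.7 3.8 2.3
   vertex 5.0 2.7 3.1
   vertex 4.1 0.1 3.3
  endloop
 endfacet
 facet normal 0.616 -0.297 -0.730
  outer loop
   vertex 4.7 3.8 2.3
   vertex 4.1 0.1 3.3
   vertex 1.5 1.1 0.7
  endloop
 endfacet
 facet normal 0.781 0.493 0.384
  outer loop
   vertex 4.7 3.8 2.3
   vertex 4.9 2.0 4.2
   vertex 5.0 2.7 3.1
  endloop
 endfacet
 facet normal -0.169 -0.875 0.455
  outer loop
   vertex 2.4 1.0 4.4
   vertex 0.1 1.6 4.7
   vertex 4.1 0.1 3.3
  endloop
 endfacet
 facet normal 0.110 -0.076 0.991
  outer loop
   vertex 2.4 1.0 4.4
   vertex 4.9 2.0 4.2
   vertex 0.1 1.6 4.7
  endloop
 endfacet
 facet normal 0.267 -0.502 0.823
  outer loop
   vertex 2.4 1.0 4.4
   vertex 4.1 0.1 3.3
   vertex 4.9 2.0 4.2
  endloop
 endfacet
 facet normal 0.099 0.053 0.994
  outer loop
   vertex 1.2 3.3 4.5
   vertex 0.1 1.6 4.7
   vertex 4.9 2.0 4.2
  endloop
 endfacet
 facet normal 0.301 0.708 0.639
  outer loop
   vertex 1.2 3.3 4.5
   vertex 4.9 2.0 4.2
   vertex 4.7 3.8 2.3
  endloop
 endfacet
 facet normal -0.832 0.514 -0.207
  outer loop
   vertex 1.2 3.3 4.5
   vertex 1.7 2.7 1.0
   vertex 0.1 1.6 4.7
  endloop
 endfacet
 facet normal -0.260 0.945 -0.199
  outer loop
   vertex 1.2 3.3 4.5
   vertex 4.7 3.8 2.3
   vertex 1.7 2.7 1.0
  endloop
 endfacet
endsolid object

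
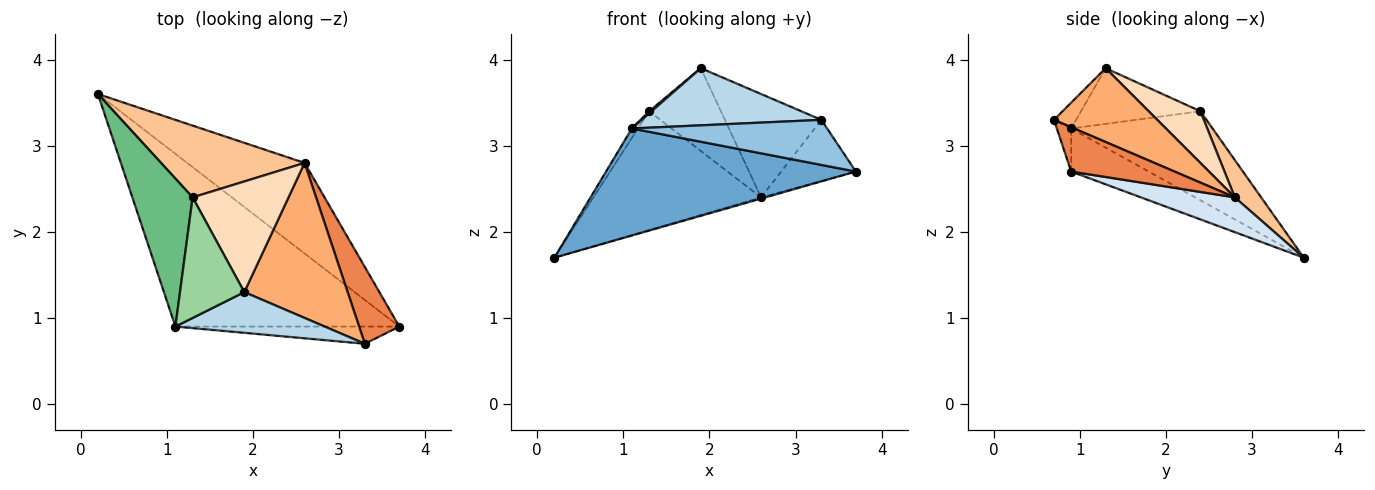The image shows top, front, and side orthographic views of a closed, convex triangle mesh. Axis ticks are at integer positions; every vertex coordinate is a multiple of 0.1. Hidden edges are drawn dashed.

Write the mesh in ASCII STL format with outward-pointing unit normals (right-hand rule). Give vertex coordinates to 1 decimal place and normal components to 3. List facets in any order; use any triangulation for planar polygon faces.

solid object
 facet normal -0.161 -0.520 -0.839
  outer loop
   vertex 1.1 0.9 3.2
   vertex 0.2 3.6 1.7
   vertex 3.7 0.9 2.7
  endloop
 endfacet
 facet normal -0.069 -0.932 -0.356
  outer loop
   vertex 1.1 0.9 3.2
   vertex 3.7 0.9 2.7
   vertex 3.3 0.7 3.3
  endloop
 endfacet
 facet normal -0.100 -0.810 0.577
  outer loop
   vertex 1.1 0.9 3.2
   vertex 3.3 0.7 3.3
   vertex 1.9 1.3 3.9
  endloop
 endfacet
 facet normal 0.284 0.013 -0.959
  outer loop
   vertex 2.6 2.8 2.4
   vertex 3.7 0.9 2.7
   vertex 0.2 3.6 1.7
  endloop
 endfacet
 facet normal 0.653 0.472 0.593
  outer loop
   vertex 2.6 2.8 2.4
   vertex 3.3 0.7 3.3
   vertex 3.7 0.9 2.7
  endloop
 endfacet
 facet normal 0.511 0.477 0.715
  outer loop
   vertex 2.6 2.8 2.4
   vertex 1.9 1.3 3.9
   vertex 3.3 0.7 3.3
  endloop
 endfacet
 facet normal 0.133 0.848 0.513
  outer loop
   vertex 1.3 2.4 3.4
   vertex 2.6 2.8 2.4
   vertex 0.2 3.6 1.7
  endloop
 endfacet
 facet normal 0.396 0.550 0.735
  outer loop
   vertex 1.3 2.4 3.4
   vertex 1.9 1.3 3.9
   vertex 2.6 2.8 2.4
  endloop
 endfacet
 facet normal -0.827 0.036 0.560
  outer loop
   vertex 1.3 2.4 3.4
   vertex 0.2 3.6 1.7
   vertex 1.1 0.9 3.2
  endloop
 endfacet
 facet normal -0.655 -0.013 0.756
  outer loop
   vertex 1.3 2.4 3.4
   vertex 1.1 0.9 3.2
   vertex 1.9 1.3 3.9
  endloop
 endfacet
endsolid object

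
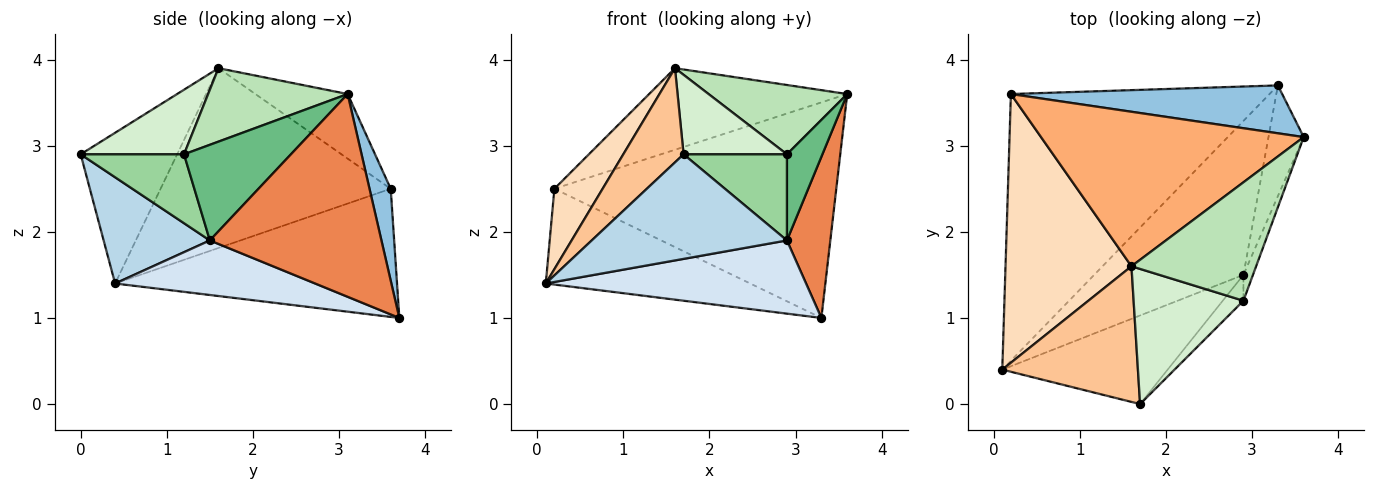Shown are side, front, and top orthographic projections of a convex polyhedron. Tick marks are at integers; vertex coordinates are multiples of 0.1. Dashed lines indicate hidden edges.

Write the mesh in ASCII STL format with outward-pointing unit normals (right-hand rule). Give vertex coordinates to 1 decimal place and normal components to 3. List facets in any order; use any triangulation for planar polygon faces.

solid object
 facet normal -0.423 0.306 -0.853
  outer loop
   vertex 0.2 3.6 2.5
   vertex 3.3 3.7 1.0
   vertex 0.1 0.4 1.4
  endloop
 endfacet
 facet normal 0.073 0.974 0.216
  outer loop
   vertex 0.2 3.6 2.5
   vertex 3.6 3.1 3.6
   vertex 3.3 3.7 1.0
  endloop
 endfacet
 facet normal 0.383 -0.705 -0.597
  outer loop
   vertex 2.9 1.5 1.9
   vertex 1.7 0.0 2.9
   vertex 0.1 0.4 1.4
  endloop
 endfacet
 facet normal 0.313 -0.408 -0.858
  outer loop
   vertex 2.9 1.5 1.9
   vertex 0.1 0.4 1.4
   vertex 3.3 3.7 1.0
  endloop
 endfacet
 facet normal 0.956 -0.242 -0.166
  outer loop
   vertex 2.9 1.5 1.9
   vertex 3.3 3.7 1.0
   vertex 3.6 3.1 3.6
  endloop
 endfacet
 facet normal -0.212 0.456 0.864
  outer loop
   vertex 1.6 1.6 3.9
   vertex 3.6 3.1 3.6
   vertex 0.2 3.6 2.5
  endloop
 endfacet
 facet normal -0.674 -0.421 0.607
  outer loop
   vertex 1.6 1.6 3.9
   vertex 0.1 0.4 1.4
   vertex 1.7 0.0 2.9
  endloop
 endfacet
 facet normal -0.807 -0.169 0.566
  outer loop
   vertex 1.6 1.6 3.9
   vertex 0.2 3.6 2.5
   vertex 0.1 0.4 1.4
  endloop
 endfacet
 facet normal 0.945 -0.313 -0.094
  outer loop
   vertex 2.9 1.2 2.9
   vertex 2.9 1.5 1.9
   vertex 3.6 3.1 3.6
  endloop
 endfacet
 facet normal 0.692 -0.692 -0.208
  outer loop
   vertex 2.9 1.2 2.9
   vertex 1.7 0.0 2.9
   vertex 2.9 1.5 1.9
  endloop
 endfacet
 facet normal 0.453 -0.450 0.769
  outer loop
   vertex 2.9 1.2 2.9
   vertex 3.6 3.1 3.6
   vertex 1.6 1.6 3.9
  endloop
 endfacet
 facet normal 0.452 -0.452 0.769
  outer loop
   vertex 2.9 1.2 2.9
   vertex 1.6 1.6 3.9
   vertex 1.7 0.0 2.9
  endloop
 endfacet
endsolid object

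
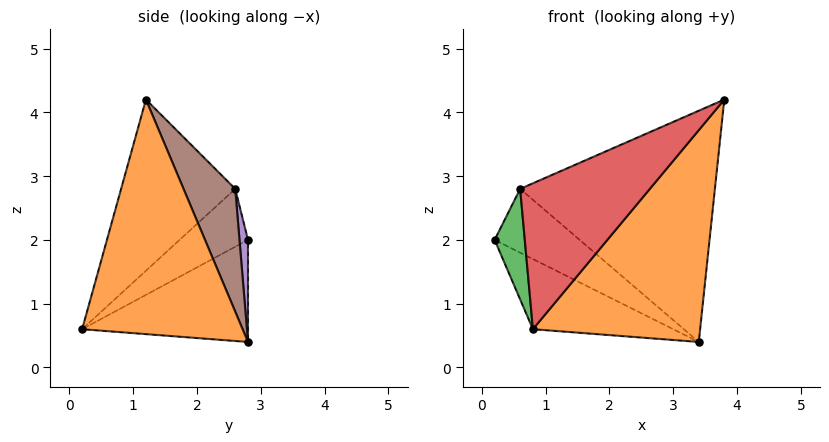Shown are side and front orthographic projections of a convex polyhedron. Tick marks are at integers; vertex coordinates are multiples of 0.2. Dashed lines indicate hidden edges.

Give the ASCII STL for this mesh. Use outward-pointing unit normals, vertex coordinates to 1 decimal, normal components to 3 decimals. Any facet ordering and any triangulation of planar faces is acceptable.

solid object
 facet normal -0.418 0.354 -0.837
  outer loop
   vertex 3.4 2.8 0.4
   vertex 0.8 0.2 0.6
   vertex 0.2 2.8 2.0
  endloop
 endfacet
 facet normal 0.648 -0.675 -0.352
  outer loop
   vertex 3.4 2.8 0.4
   vertex 3.8 1.2 4.2
   vertex 0.8 0.2 0.6
  endloop
 endfacet
 facet normal -0.862 -0.380 0.336
  outer loop
   vertex 0.6 2.6 2.8
   vertex 0.2 2.8 2.0
   vertex 0.8 0.2 0.6
  endloop
 endfacet
 facet normal -0.526 -0.598 0.605
  outer loop
   vertex 0.6 2.6 2.8
   vertex 0.8 0.2 0.6
   vertex 3.8 1.2 4.2
  endloop
 endfacet
 facet normal 0.098 0.976 0.195
  outer loop
   vertex 0.6 2.6 2.8
   vertex 3.4 2.8 0.4
   vertex 0.2 2.8 2.0
  endloop
 endfacet
 facet normal 0.240 0.903 0.355
  outer loop
   vertex 0.6 2.6 2.8
   vertex 3.8 1.2 4.2
   vertex 3.4 2.8 0.4
  endloop
 endfacet
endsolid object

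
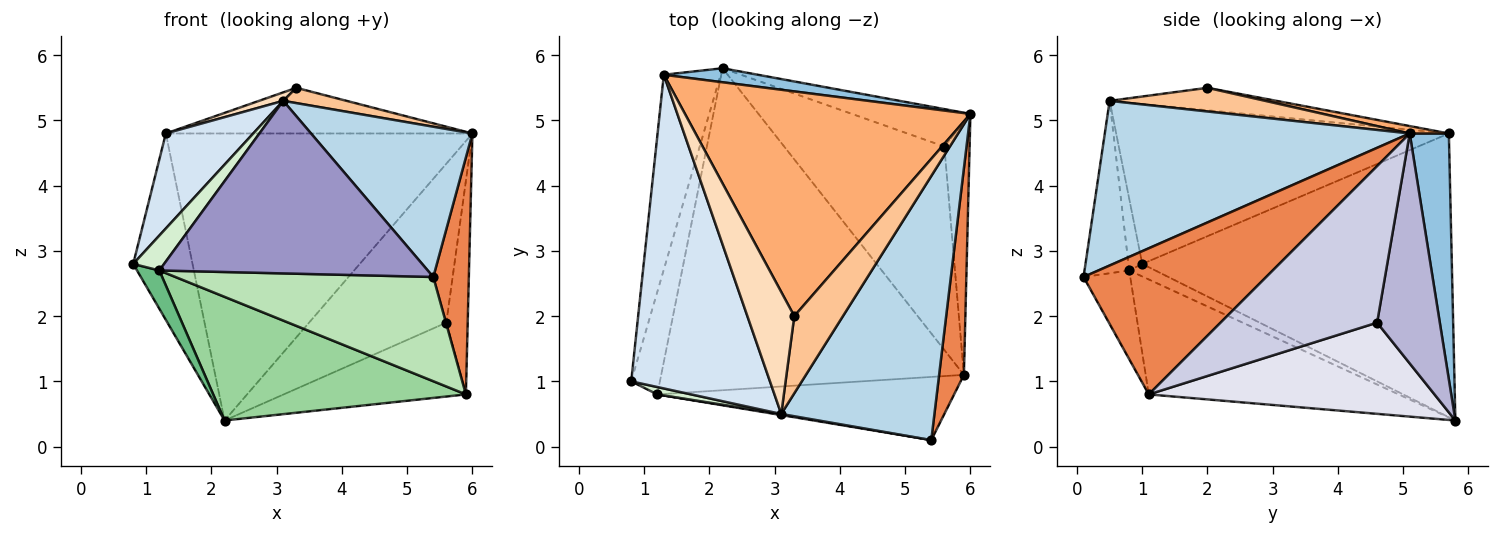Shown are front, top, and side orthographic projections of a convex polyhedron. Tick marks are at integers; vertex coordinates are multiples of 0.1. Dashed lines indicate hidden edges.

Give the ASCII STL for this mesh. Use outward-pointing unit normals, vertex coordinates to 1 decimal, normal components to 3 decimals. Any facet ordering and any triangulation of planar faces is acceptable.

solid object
 facet normal -0.964 0.185 -0.193
  outer loop
   vertex 1.3 5.7 4.8
   vertex 2.2 5.8 0.4
   vertex 0.8 1.0 2.8
  endloop
 endfacet
 facet normal 0.126 0.991 0.048
  outer loop
   vertex 1.3 5.7 4.8
   vertex 6.0 5.1 4.8
   vertex 2.2 5.8 0.4
  endloop
 endfacet
 facet normal 0.683 -0.361 0.635
  outer loop
   vertex 3.1 0.5 5.3
   vertex 5.4 0.1 2.6
   vertex 6.0 5.1 4.8
  endloop
 endfacet
 facet normal -0.741 -0.195 0.643
  outer loop
   vertex 3.1 0.5 5.3
   vertex 1.3 5.7 4.8
   vertex 0.8 1.0 2.8
  endloop
 endfacet
 facet normal 0.968 -0.188 0.164
  outer loop
   vertex 5.9 1.1 0.8
   vertex 6.0 5.1 4.8
   vertex 5.4 0.1 2.6
  endloop
 endfacet
 facet normal 0.025 0.199 0.980
  outer loop
   vertex 3.3 2.0 5.5
   vertex 6.0 5.1 4.8
   vertex 1.3 5.7 4.8
  endloop
 endfacet
 facet normal 0.431 -0.175 0.885
  outer loop
   vertex 3.3 2.0 5.5
   vertex 3.1 0.5 5.3
   vertex 6.0 5.1 4.8
  endloop
 endfacet
 facet normal -0.431 -0.063 0.900
  outer loop
   vertex 3.3 2.0 5.5
   vertex 1.3 5.7 4.8
   vertex 3.1 0.5 5.3
  endloop
 endfacet
 facet normal -0.378 -0.323 -0.867
  outer loop
   vertex 1.2 0.8 2.7
   vertex 0.8 1.0 2.8
   vertex 2.2 5.8 0.4
  endloop
 endfacet
 facet normal -0.334 -0.338 -0.880
  outer loop
   vertex 1.2 0.8 2.7
   vertex 2.2 5.8 0.4
   vertex 5.9 1.1 0.8
  endloop
 endfacet
 facet normal -0.153 -0.845 -0.512
  outer loop
   vertex 1.2 0.8 2.7
   vertex 5.9 1.1 0.8
   vertex 5.4 0.1 2.6
  endloop
 endfacet
 facet normal -0.401 -0.896 0.189
  outer loop
   vertex 1.2 0.8 2.7
   vertex 3.1 0.5 5.3
   vertex 0.8 1.0 2.8
  endloop
 endfacet
 facet normal -0.164 -0.986 0.006
  outer loop
   vertex 1.2 0.8 2.7
   vertex 5.4 0.1 2.6
   vertex 3.1 0.5 5.3
  endloop
 endfacet
 facet normal 0.406 0.889 -0.209
  outer loop
   vertex 5.6 4.6 1.9
   vertex 2.2 5.8 0.4
   vertex 6.0 5.1 4.8
  endloop
 endfacet
 facet normal 0.978 0.134 -0.158
  outer loop
   vertex 5.6 4.6 1.9
   vertex 6.0 5.1 4.8
   vertex 5.9 1.1 0.8
  endloop
 endfacet
 facet normal 0.472 0.301 -0.829
  outer loop
   vertex 5.6 4.6 1.9
   vertex 5.9 1.1 0.8
   vertex 2.2 5.8 0.4
  endloop
 endfacet
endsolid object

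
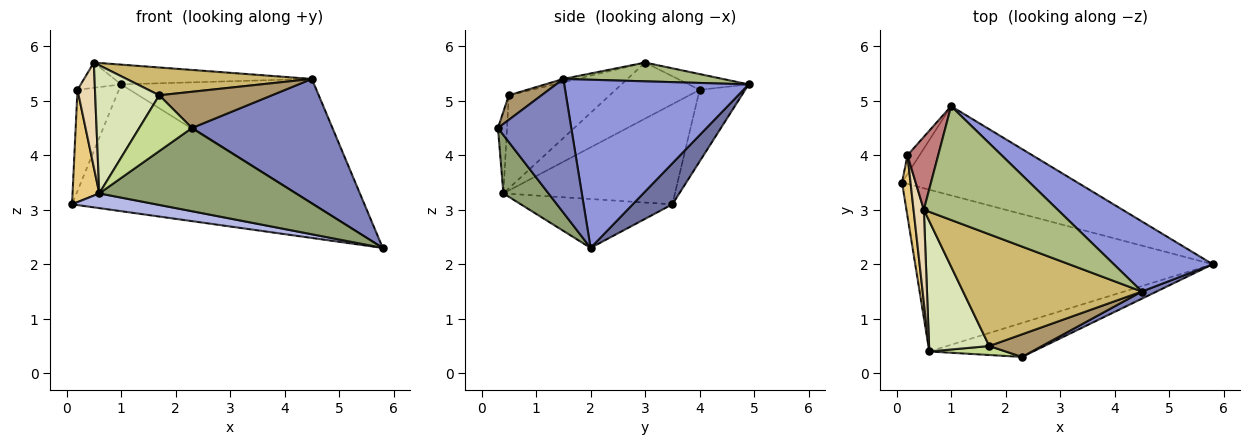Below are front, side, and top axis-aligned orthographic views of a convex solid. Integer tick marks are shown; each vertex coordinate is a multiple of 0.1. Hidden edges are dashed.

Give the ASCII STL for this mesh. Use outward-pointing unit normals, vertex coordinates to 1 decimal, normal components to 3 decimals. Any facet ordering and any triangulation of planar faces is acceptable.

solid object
 facet normal 0.133 0.811 -0.570
  outer loop
   vertex 1.0 4.9 5.3
   vertex 5.8 2.0 2.3
   vertex 0.1 3.5 3.1
  endloop
 endfacet
 facet normal 0.462 -0.885 0.051
  outer loop
   vertex 4.5 1.5 5.4
   vertex 2.3 0.3 4.5
   vertex 5.8 2.0 2.3
  endloop
 endfacet
 facet normal 0.640 0.670 0.376
  outer loop
   vertex 4.5 1.5 5.4
   vertex 5.8 2.0 2.3
   vertex 1.0 4.9 5.3
  endloop
 endfacet
 facet normal -0.161 -0.089 -0.983
  outer loop
   vertex 0.6 0.4 3.3
   vertex 0.1 3.5 3.1
   vertex 5.8 2.0 2.3
  endloop
 endfacet
 facet normal 0.208 -0.906 -0.370
  outer loop
   vertex 0.6 0.4 3.3
   vertex 5.8 2.0 2.3
   vertex 2.3 0.3 4.5
  endloop
 endfacet
 facet normal 0.137 0.169 0.976
  outer loop
   vertex 0.5 3.0 5.7
   vertex 4.5 1.5 5.4
   vertex 1.0 4.9 5.3
  endloop
 endfacet
 facet normal -0.168 -0.973 0.157
  outer loop
   vertex 1.7 0.5 5.1
   vertex 0.6 0.4 3.3
   vertex 2.3 0.3 4.5
  endloop
 endfacet
 facet normal -0.741 -0.471 0.479
  outer loop
   vertex 1.7 0.5 5.1
   vertex 0.5 3.0 5.7
   vertex 0.6 0.4 3.3
  endloop
 endfacet
 facet normal 0.239 -0.824 0.514
  outer loop
   vertex 1.7 0.5 5.1
   vertex 2.3 0.3 4.5
   vertex 4.5 1.5 5.4
  endloop
 endfacet
 facet normal -0.018 -0.241 0.970
  outer loop
   vertex 1.7 0.5 5.1
   vertex 4.5 1.5 5.4
   vertex 0.5 3.0 5.7
  endloop
 endfacet
 facet normal -0.985 -0.153 0.083
  outer loop
   vertex 0.2 4.0 5.2
   vertex 0.1 3.5 3.1
   vertex 0.6 0.4 3.3
  endloop
 endfacet
 facet normal -0.964 -0.201 0.177
  outer loop
   vertex 0.2 4.0 5.2
   vertex 0.6 0.4 3.3
   vertex 0.5 3.0 5.7
  endloop
 endfacet
 facet normal -0.735 0.667 -0.124
  outer loop
   vertex 0.2 4.0 5.2
   vertex 1.0 4.9 5.3
   vertex 0.1 3.5 3.1
  endloop
 endfacet
 facet normal -0.437 0.294 0.850
  outer loop
   vertex 0.2 4.0 5.2
   vertex 0.5 3.0 5.7
   vertex 1.0 4.9 5.3
  endloop
 endfacet
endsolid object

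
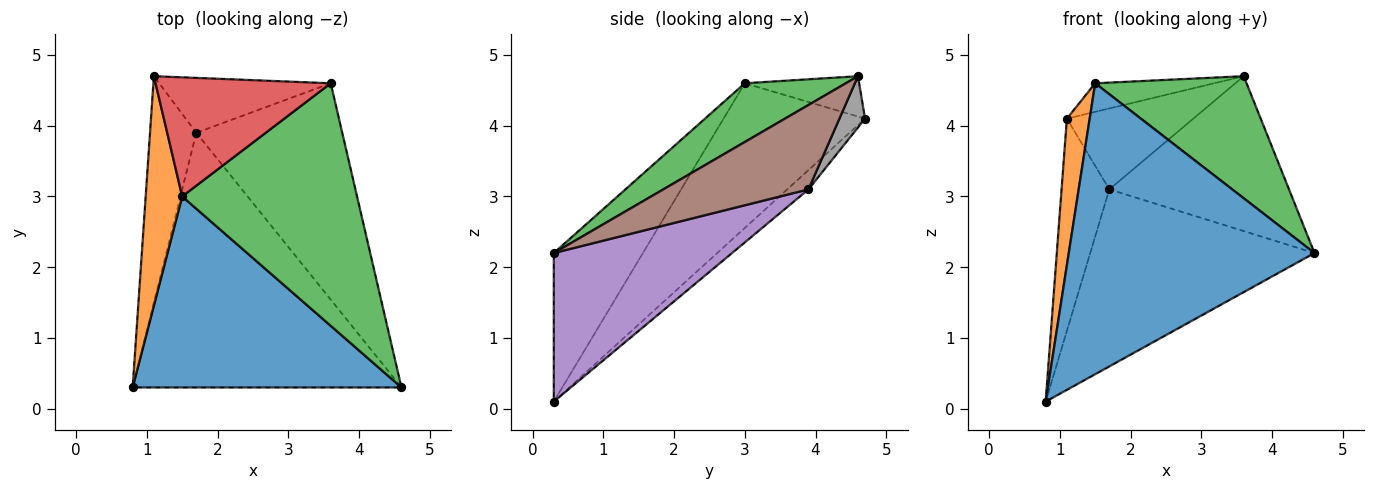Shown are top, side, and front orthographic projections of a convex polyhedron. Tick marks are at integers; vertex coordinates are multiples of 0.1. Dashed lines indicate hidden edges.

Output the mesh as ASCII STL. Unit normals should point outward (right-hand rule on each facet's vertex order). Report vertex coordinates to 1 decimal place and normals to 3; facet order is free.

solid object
 facet normal -0.290 -0.800 0.525
  outer loop
   vertex 1.5 3.0 4.6
   vertex 0.8 0.3 0.1
   vertex 4.6 0.3 2.2
  endloop
 endfacet
 facet normal -0.958 -0.154 0.242
  outer loop
   vertex 1.5 3.0 4.6
   vertex 1.1 4.7 4.1
   vertex 0.8 0.3 0.1
  endloop
 endfacet
 facet normal 0.287 -0.431 0.856
  outer loop
   vertex 1.5 3.0 4.6
   vertex 4.6 0.3 2.2
   vertex 3.6 4.6 4.7
  endloop
 endfacet
 facet normal -0.219 0.228 0.949
  outer loop
   vertex 1.5 3.0 4.6
   vertex 3.6 4.6 4.7
   vertex 1.1 4.7 4.1
  endloop
 endfacet
 facet normal 0.413 0.520 -0.748
  outer loop
   vertex 1.7 3.9 3.1
   vertex 4.6 0.3 2.2
   vertex 0.8 0.3 0.1
  endloop
 endfacet
 facet normal 0.426 0.527 -0.736
  outer loop
   vertex 1.7 3.9 3.1
   vertex 3.6 4.6 4.7
   vertex 4.6 0.3 2.2
  endloop
 endfacet
 facet normal -0.291 0.654 -0.698
  outer loop
   vertex 1.7 3.9 3.1
   vertex 0.8 0.3 0.1
   vertex 1.1 4.7 4.1
  endloop
 endfacet
 facet normal 0.166 0.816 -0.554
  outer loop
   vertex 1.7 3.9 3.1
   vertex 1.1 4.7 4.1
   vertex 3.6 4.6 4.7
  endloop
 endfacet
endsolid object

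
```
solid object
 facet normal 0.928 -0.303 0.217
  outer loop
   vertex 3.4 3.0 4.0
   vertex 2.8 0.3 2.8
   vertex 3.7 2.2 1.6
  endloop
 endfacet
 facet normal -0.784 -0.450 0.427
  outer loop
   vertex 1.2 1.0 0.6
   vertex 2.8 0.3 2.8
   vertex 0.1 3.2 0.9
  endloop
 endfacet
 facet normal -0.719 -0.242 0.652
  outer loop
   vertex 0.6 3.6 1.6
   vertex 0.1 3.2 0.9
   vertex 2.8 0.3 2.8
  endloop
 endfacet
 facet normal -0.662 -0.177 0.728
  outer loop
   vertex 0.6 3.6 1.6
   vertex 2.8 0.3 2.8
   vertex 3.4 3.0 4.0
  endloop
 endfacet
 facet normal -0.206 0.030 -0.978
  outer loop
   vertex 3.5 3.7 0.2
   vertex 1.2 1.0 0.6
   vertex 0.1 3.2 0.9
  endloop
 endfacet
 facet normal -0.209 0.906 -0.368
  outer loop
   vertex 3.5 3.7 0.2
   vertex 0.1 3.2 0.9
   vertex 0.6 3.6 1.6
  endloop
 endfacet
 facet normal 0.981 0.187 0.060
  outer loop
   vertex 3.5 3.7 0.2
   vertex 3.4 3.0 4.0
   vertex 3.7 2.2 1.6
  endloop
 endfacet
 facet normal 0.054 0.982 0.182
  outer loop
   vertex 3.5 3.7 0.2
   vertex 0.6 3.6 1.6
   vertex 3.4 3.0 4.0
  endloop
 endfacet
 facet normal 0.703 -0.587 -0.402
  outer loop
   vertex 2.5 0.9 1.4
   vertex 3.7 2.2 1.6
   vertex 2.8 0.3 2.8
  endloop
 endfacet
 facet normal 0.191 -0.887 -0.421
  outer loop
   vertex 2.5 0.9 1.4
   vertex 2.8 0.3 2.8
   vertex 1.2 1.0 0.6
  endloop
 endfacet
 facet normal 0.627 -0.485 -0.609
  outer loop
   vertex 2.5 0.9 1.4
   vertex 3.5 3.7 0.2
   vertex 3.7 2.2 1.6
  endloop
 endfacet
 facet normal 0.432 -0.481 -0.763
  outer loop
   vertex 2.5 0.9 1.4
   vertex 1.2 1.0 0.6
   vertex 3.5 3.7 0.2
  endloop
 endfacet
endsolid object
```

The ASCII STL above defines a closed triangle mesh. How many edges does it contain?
18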